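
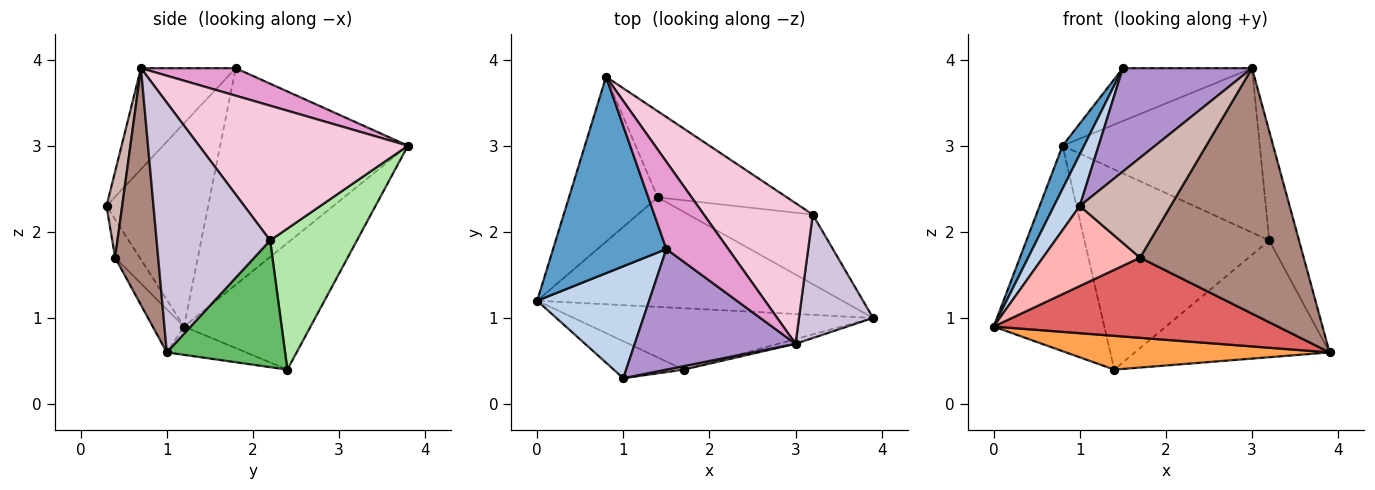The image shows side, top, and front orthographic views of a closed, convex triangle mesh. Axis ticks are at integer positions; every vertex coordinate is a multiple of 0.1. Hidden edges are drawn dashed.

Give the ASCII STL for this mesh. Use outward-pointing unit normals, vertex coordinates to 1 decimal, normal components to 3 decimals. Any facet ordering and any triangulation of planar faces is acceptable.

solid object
 facet normal -0.882 -0.101 0.461
  outer loop
   vertex 1.5 1.8 3.9
   vertex 0.8 3.8 3.0
   vertex 0.0 1.2 0.9
  endloop
 endfacet
 facet normal -0.855 -0.217 0.471
  outer loop
   vertex 1.0 0.3 2.3
   vertex 1.5 1.8 3.9
   vertex 0.0 1.2 0.9
  endloop
 endfacet
 facet normal -0.088 -0.294 -0.952
  outer loop
   vertex 1.4 2.4 0.4
   vertex 3.9 1.0 0.6
   vertex 0.0 1.2 0.9
  endloop
 endfacet
 facet normal -0.666 0.582 -0.467
  outer loop
   vertex 1.4 2.4 0.4
   vertex 0.0 1.2 0.9
   vertex 0.8 3.8 3.0
  endloop
 endfacet
 facet normal 0.463 0.762 -0.454
  outer loop
   vertex 3.2 2.2 1.9
   vertex 3.9 1.0 0.6
   vertex 1.4 2.4 0.4
  endloop
 endfacet
 facet normal 0.396 0.844 -0.363
  outer loop
   vertex 3.2 2.2 1.9
   vertex 1.4 2.4 0.4
   vertex 0.8 3.8 3.0
  endloop
 endfacet
 facet normal -0.087 -0.791 -0.606
  outer loop
   vertex 1.7 0.4 1.7
   vertex 0.0 1.2 0.9
   vertex 3.9 1.0 0.6
  endloop
 endfacet
 facet normal -0.224 -0.885 -0.409
  outer loop
   vertex 1.7 0.4 1.7
   vertex 1.0 0.3 2.3
   vertex 0.0 1.2 0.9
  endloop
 endfacet
 facet normal -0.431 -0.587 0.685
  outer loop
   vertex 3.0 0.7 3.9
   vertex 1.5 1.8 3.9
   vertex 1.0 0.3 2.3
  endloop
 endfacet
 facet normal 0.930 0.244 0.276
  outer loop
   vertex 3.0 0.7 3.9
   vertex 3.9 1.0 0.6
   vertex 3.2 2.2 1.9
  endloop
 endfacet
 facet normal 0.254 -0.967 -0.019
  outer loop
   vertex 3.0 0.7 3.9
   vertex 1.7 0.4 1.7
   vertex 3.9 1.0 0.6
  endloop
 endfacet
 facet normal 0.170 -0.985 0.034
  outer loop
   vertex 3.0 0.7 3.9
   vertex 1.0 0.3 2.3
   vertex 1.7 0.4 1.7
  endloop
 endfacet
 facet normal 0.355 0.484 0.800
  outer loop
   vertex 3.0 0.7 3.9
   vertex 0.8 3.8 3.0
   vertex 1.5 1.8 3.9
  endloop
 endfacet
 facet normal 0.627 0.592 0.507
  outer loop
   vertex 3.0 0.7 3.9
   vertex 3.2 2.2 1.9
   vertex 0.8 3.8 3.0
  endloop
 endfacet
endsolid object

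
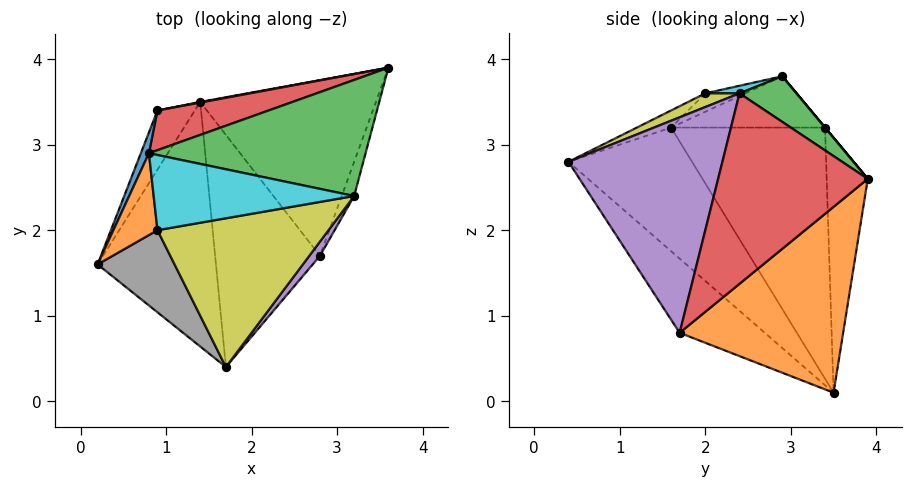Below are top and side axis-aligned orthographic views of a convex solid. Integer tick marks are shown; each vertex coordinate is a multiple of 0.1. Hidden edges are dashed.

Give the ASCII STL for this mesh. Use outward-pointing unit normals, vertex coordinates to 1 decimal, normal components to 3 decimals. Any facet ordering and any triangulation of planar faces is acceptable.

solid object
 facet normal -0.599 -0.558 -0.574
  outer loop
   vertex 1.4 3.5 0.1
   vertex 1.7 0.4 2.8
   vertex 0.2 1.6 3.2
  endloop
 endfacet
 facet normal 0.696 0.286 -0.658
  outer loop
   vertex 2.8 1.7 0.8
   vertex 1.4 3.5 0.1
   vertex 3.6 3.9 2.6
  endloop
 endfacet
 facet normal -0.459 -0.608 -0.648
  outer loop
   vertex 2.8 1.7 0.8
   vertex 1.7 0.4 2.8
   vertex 1.4 3.5 0.1
  endloop
 endfacet
 facet normal 0.953 -0.296 -0.062
  outer loop
   vertex 3.2 2.4 3.6
   vertex 2.8 1.7 0.8
   vertex 3.6 3.9 2.6
  endloop
 endfacet
 facet normal 0.792 -0.610 0.039
  outer loop
   vertex 3.2 2.4 3.6
   vertex 1.7 0.4 2.8
   vertex 2.8 1.7 0.8
  endloop
 endfacet
 facet normal -0.923 0.359 -0.137
  outer loop
   vertex 0.9 3.4 3.2
   vertex 1.4 3.5 0.1
   vertex 0.2 1.6 3.2
  endloop
 endfacet
 facet normal -0.182 0.983 0.002
  outer loop
   vertex 0.9 3.4 3.2
   vertex 3.6 3.9 2.6
   vertex 1.4 3.5 0.1
  endloop
 endfacet
 facet normal -0.186 -0.512 0.838
  outer loop
   vertex 0.9 2.0 3.6
   vertex 0.2 1.6 3.2
   vertex 1.7 0.4 2.8
  endloop
 endfacet
 facet normal 0.072 -0.417 0.906
  outer loop
   vertex 0.9 2.0 3.6
   vertex 1.7 0.4 2.8
   vertex 3.2 2.4 3.6
  endloop
 endfacet
 facet normal 0.037 -0.213 0.976
  outer loop
   vertex 0.8 2.9 3.8
   vertex 0.9 2.0 3.6
   vertex 3.2 2.4 3.6
  endloop
 endfacet
 facet normal -0.922 0.359 0.145
  outer loop
   vertex 0.8 2.9 3.8
   vertex 0.9 3.4 3.2
   vertex 0.2 1.6 3.2
  endloop
 endfacet
 facet normal -0.374 -0.241 0.896
  outer loop
   vertex 0.8 2.9 3.8
   vertex 0.2 1.6 3.2
   vertex 0.9 2.0 3.6
  endloop
 endfacet
 facet normal 0.177 0.513 0.840
  outer loop
   vertex 0.8 2.9 3.8
   vertex 3.2 2.4 3.6
   vertex 3.6 3.9 2.6
  endloop
 endfacet
 facet normal 0.000 0.768 0.640
  outer loop
   vertex 0.8 2.9 3.8
   vertex 3.6 3.9 2.6
   vertex 0.9 3.4 3.2
  endloop
 endfacet
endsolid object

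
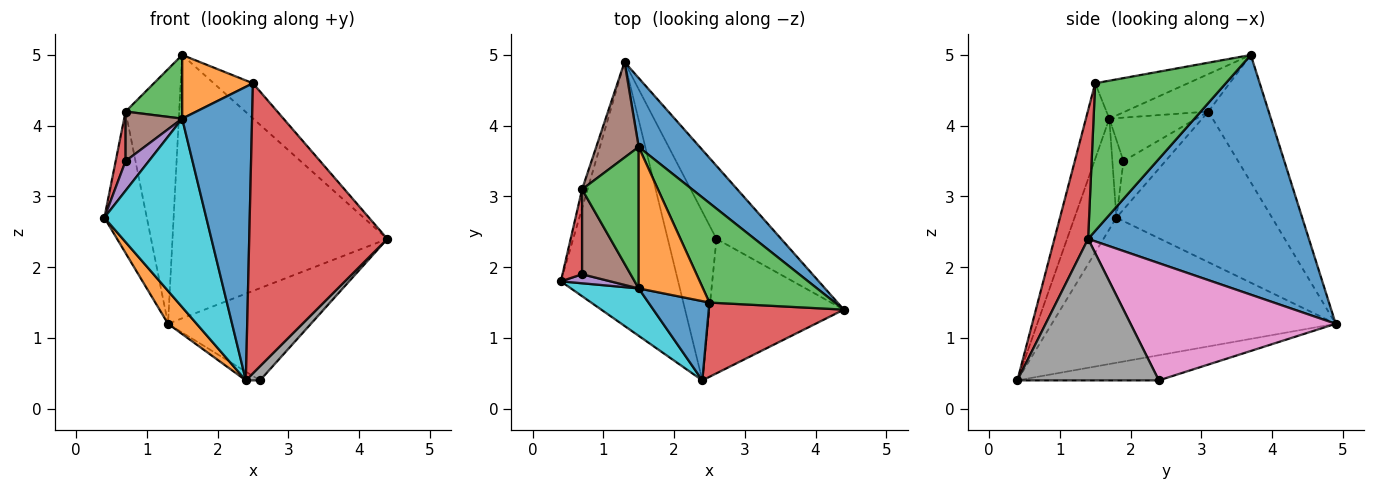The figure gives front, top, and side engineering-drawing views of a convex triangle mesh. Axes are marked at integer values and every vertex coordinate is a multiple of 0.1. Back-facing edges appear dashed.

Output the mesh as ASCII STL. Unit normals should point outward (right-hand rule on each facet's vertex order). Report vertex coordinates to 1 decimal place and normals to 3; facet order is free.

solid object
 facet normal 0.705 0.686 0.180
  outer loop
   vertex 1.5 3.7 5.0
   vertex 4.4 1.4 2.4
   vertex 1.3 4.9 1.2
  endloop
 endfacet
 facet normal -0.775 -0.078 -0.627
  outer loop
   vertex 2.4 0.4 0.4
   vertex 0.4 1.8 2.7
   vertex 1.3 4.9 1.2
  endloop
 endfacet
 facet normal 0.743 0.223 0.631
  outer loop
   vertex 2.5 1.5 4.6
   vertex 4.4 1.4 2.4
   vertex 1.5 3.7 5.0
  endloop
 endfacet
 facet normal 0.230 -0.943 0.241
  outer loop
   vertex 2.5 1.5 4.6
   vertex 2.4 0.4 0.4
   vertex 4.4 1.4 2.4
  endloop
 endfacet
 facet normal -0.964 0.263 -0.035
  outer loop
   vertex 0.7 3.1 4.2
   vertex 1.3 4.9 1.2
   vertex 0.4 1.8 2.7
  endloop
 endfacet
 facet normal -0.725 0.645 0.242
  outer loop
   vertex 0.7 3.1 4.2
   vertex 1.5 3.7 5.0
   vertex 1.3 4.9 1.2
  endloop
 endfacet
 facet normal 0.748 0.521 -0.412
  outer loop
   vertex 2.6 2.4 0.4
   vertex 1.3 4.9 1.2
   vertex 4.4 1.4 2.4
  endloop
 endfacet
 facet normal 0.723 -0.072 -0.687
  outer loop
   vertex 2.6 2.4 0.4
   vertex 4.4 1.4 2.4
   vertex 2.4 0.4 0.4
  endloop
 endfacet
 facet normal -0.458 0.046 -0.888
  outer loop
   vertex 2.6 2.4 0.4
   vertex 2.4 0.4 0.4
   vertex 1.3 4.9 1.2
  endloop
 endfacet
 facet normal -0.370 -0.901 0.226
  outer loop
   vertex 1.5 1.7 4.1
   vertex 0.4 1.8 2.7
   vertex 2.4 0.4 0.4
  endloop
 endfacet
 facet normal -0.308 -0.919 0.248
  outer loop
   vertex 1.5 1.7 4.1
   vertex 2.4 0.4 0.4
   vertex 2.5 1.5 4.6
  endloop
 endfacet
 facet normal -0.474 -0.361 0.803
  outer loop
   vertex 1.5 1.7 4.1
   vertex 2.5 1.5 4.6
   vertex 1.5 3.7 5.0
  endloop
 endfacet
 facet normal -0.517 -0.351 0.781
  outer loop
   vertex 1.5 1.7 4.1
   vertex 1.5 3.7 5.0
   vertex 0.7 3.1 4.2
  endloop
 endfacet
 facet normal -0.906 -0.214 0.366
  outer loop
   vertex 0.7 1.9 3.5
   vertex 0.7 3.1 4.2
   vertex 0.4 1.8 2.7
  endloop
 endfacet
 facet normal -0.416 -0.870 0.265
  outer loop
   vertex 0.7 1.9 3.5
   vertex 0.4 1.8 2.7
   vertex 1.5 1.7 4.1
  endloop
 endfacet
 facet normal -0.612 -0.398 0.683
  outer loop
   vertex 0.7 1.9 3.5
   vertex 1.5 1.7 4.1
   vertex 0.7 3.1 4.2
  endloop
 endfacet
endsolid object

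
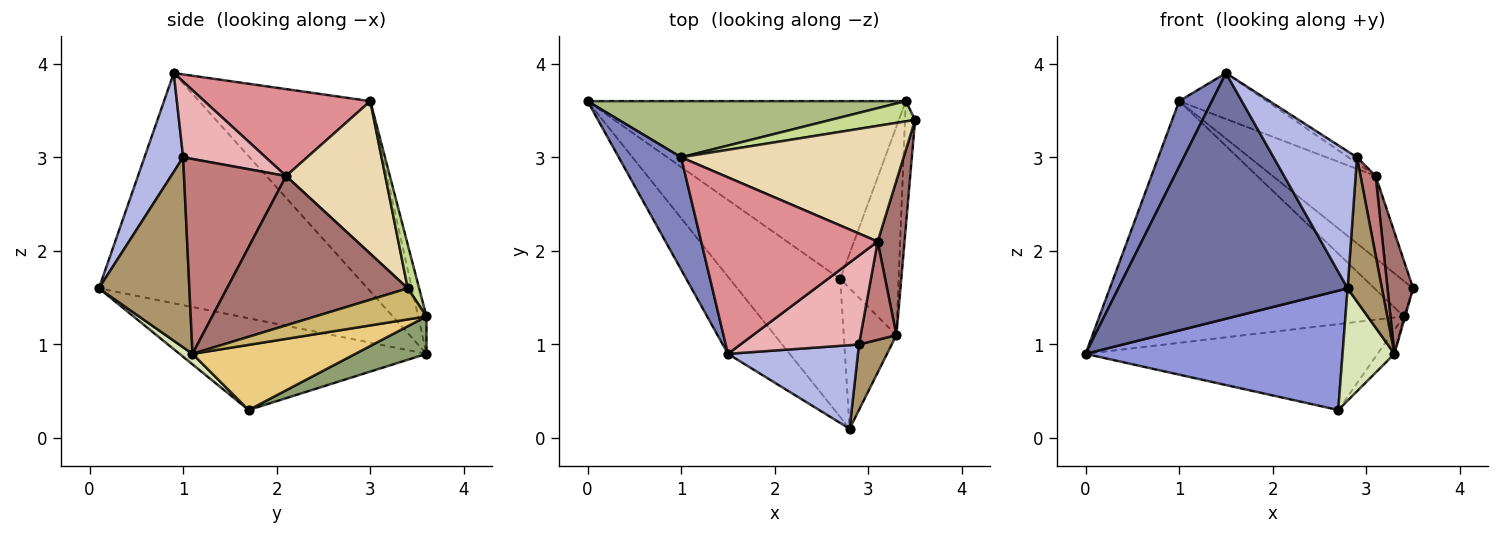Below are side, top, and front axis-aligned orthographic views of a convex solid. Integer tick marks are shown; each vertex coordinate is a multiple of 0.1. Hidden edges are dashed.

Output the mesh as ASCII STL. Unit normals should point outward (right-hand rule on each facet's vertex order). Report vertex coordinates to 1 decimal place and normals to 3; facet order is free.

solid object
 facet normal -0.745 -0.636 -0.200
  outer loop
   vertex 1.5 0.9 3.9
   vertex 0.0 3.6 0.9
   vertex 2.8 0.1 1.6
  endloop
 endfacet
 facet normal -0.935 -0.179 0.307
  outer loop
   vertex 1.0 3.0 3.6
   vertex 0.0 3.6 0.9
   vertex 1.5 0.9 3.9
  endloop
 endfacet
 facet normal -0.532 -0.554 -0.641
  outer loop
   vertex 2.7 1.7 0.3
   vertex 2.8 0.1 1.6
   vertex 0.0 3.6 0.9
  endloop
 endfacet
 facet normal 0.368 -0.794 0.484
  outer loop
   vertex 2.9 1.0 3.0
   vertex 1.5 0.9 3.9
   vertex 2.8 0.1 1.6
  endloop
 endfacet
 facet normal 0.105 0.432 -0.895
  outer loop
   vertex 3.4 3.6 1.3
   vertex 2.7 1.7 0.3
   vertex 0.0 3.6 0.9
  endloop
 endfacet
 facet normal -0.027 0.974 0.226
  outer loop
   vertex 3.4 3.6 1.3
   vertex 0.0 3.6 0.9
   vertex 1.0 3.0 3.6
  endloop
 endfacet
 facet normal 0.248 0.842 0.479
  outer loop
   vertex 3.4 3.6 1.3
   vertex 1.0 3.0 3.6
   vertex 3.5 3.4 1.6
  endloop
 endfacet
 facet normal 0.154 -0.617 -0.772
  outer loop
   vertex 3.3 1.1 0.9
   vertex 2.8 0.1 1.6
   vertex 2.7 1.7 0.3
  endloop
 endfacet
 facet normal 0.923 -0.350 0.159
  outer loop
   vertex 3.3 1.1 0.9
   vertex 2.9 1.0 3.0
   vertex 2.8 0.1 1.6
  endloop
 endfacet
 facet normal 0.951 0.011 -0.309
  outer loop
   vertex 3.3 1.1 0.9
   vertex 3.4 3.6 1.3
   vertex 3.5 3.4 1.6
  endloop
 endfacet
 facet normal 0.742 0.077 -0.666
  outer loop
   vertex 3.3 1.1 0.9
   vertex 2.7 1.7 0.3
   vertex 3.4 3.6 1.3
  endloop
 endfacet
 facet normal 0.488 0.506 0.711
  outer loop
   vertex 3.1 2.1 2.8
   vertex 3.5 3.4 1.6
   vertex 1.0 3.0 3.6
  endloop
 endfacet
 facet normal 0.975 -0.138 0.175
  outer loop
   vertex 3.1 2.1 2.8
   vertex 3.3 1.1 0.9
   vertex 3.5 3.4 1.6
  endloop
 endfacet
 facet normal 0.973 -0.145 0.179
  outer loop
   vertex 3.1 2.1 2.8
   vertex 2.9 1.0 3.0
   vertex 3.3 1.1 0.9
  endloop
 endfacet
 facet normal 0.430 0.227 0.874
  outer loop
   vertex 3.1 2.1 2.8
   vertex 1.0 3.0 3.6
   vertex 1.5 0.9 3.9
  endloop
 endfacet
 facet normal 0.537 0.055 0.842
  outer loop
   vertex 3.1 2.1 2.8
   vertex 1.5 0.9 3.9
   vertex 2.9 1.0 3.0
  endloop
 endfacet
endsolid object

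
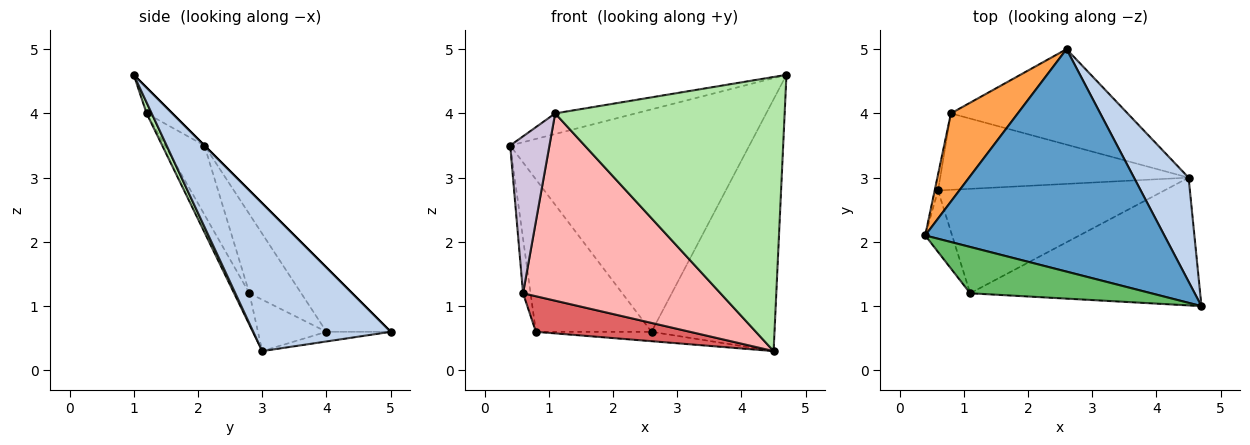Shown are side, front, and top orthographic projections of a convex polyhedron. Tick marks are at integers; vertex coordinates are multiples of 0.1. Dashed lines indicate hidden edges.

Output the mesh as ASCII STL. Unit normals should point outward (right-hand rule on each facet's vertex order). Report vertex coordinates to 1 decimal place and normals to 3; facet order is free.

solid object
 facet normal 0.000 0.707 0.707
  outer loop
   vertex 2.6 5.0 0.6
   vertex 0.4 2.1 3.5
   vertex 4.7 1.0 4.6
  endloop
 endfacet
 facet normal 0.719 0.643 0.266
  outer loop
   vertex 4.5 3.0 0.3
   vertex 2.6 5.0 0.6
   vertex 4.7 1.0 4.6
  endloop
 endfacet
 facet normal -0.433 0.780 0.451
  outer loop
   vertex 0.8 4.0 0.6
   vertex 0.4 2.1 3.5
   vertex 2.6 5.0 0.6
  endloop
 endfacet
 facet normal -0.054 0.098 -0.994
  outer loop
   vertex 0.8 4.0 0.6
   vertex 2.6 5.0 0.6
   vertex 4.5 3.0 0.3
  endloop
 endfacet
 facet normal -0.129 0.403 0.906
  outer loop
   vertex 1.1 1.2 4.0
   vertex 4.7 1.0 4.6
   vertex 0.4 2.1 3.5
  endloop
 endfacet
 facet normal 0.020 -0.906 -0.422
  outer loop
   vertex 1.1 1.2 4.0
   vertex 4.5 3.0 0.3
   vertex 4.7 1.0 4.6
  endloop
 endfacet
 facet normal -0.184 -0.415 -0.891
  outer loop
   vertex 0.6 2.8 1.2
   vertex 0.8 4.0 0.6
   vertex 4.5 3.0 0.3
  endloop
 endfacet
 facet normal -0.067 -0.871 -0.486
  outer loop
   vertex 0.6 2.8 1.2
   vertex 4.5 3.0 0.3
   vertex 1.1 1.2 4.0
  endloop
 endfacet
 facet normal -0.989 0.144 -0.042
  outer loop
   vertex 0.6 2.8 1.2
   vertex 0.4 2.1 3.5
   vertex 0.8 4.0 0.6
  endloop
 endfacet
 facet normal -0.684 -0.680 -0.266
  outer loop
   vertex 0.6 2.8 1.2
   vertex 1.1 1.2 4.0
   vertex 0.4 2.1 3.5
  endloop
 endfacet
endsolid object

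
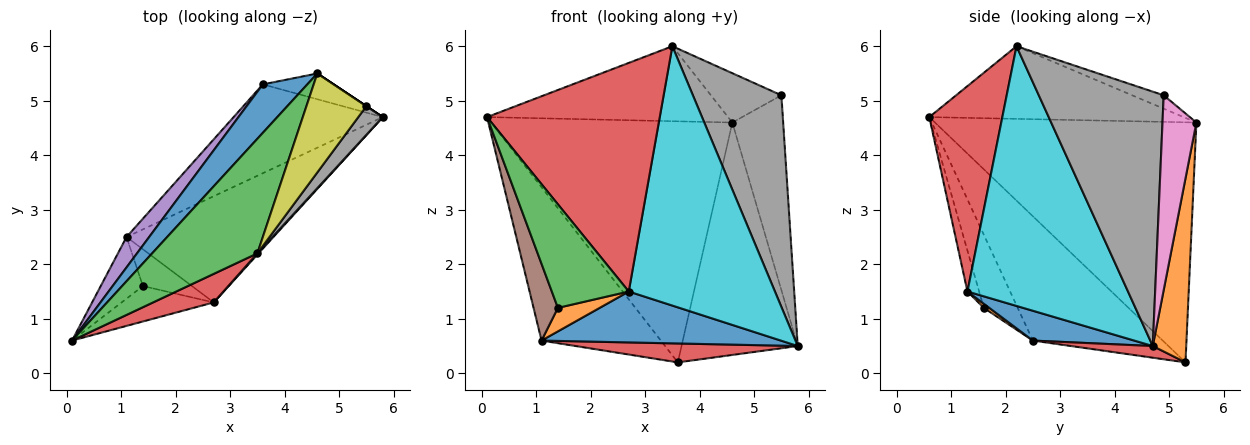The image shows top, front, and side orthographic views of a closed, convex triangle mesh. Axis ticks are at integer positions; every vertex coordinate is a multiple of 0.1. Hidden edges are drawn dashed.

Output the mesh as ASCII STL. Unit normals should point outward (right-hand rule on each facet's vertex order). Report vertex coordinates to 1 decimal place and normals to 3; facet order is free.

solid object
 facet normal -0.728 0.672 0.135
  outer loop
   vertex 4.6 5.5 4.6
   vertex 3.6 5.3 0.2
   vertex 0.1 0.6 4.7
  endloop
 endfacet
 facet normal 0.275 0.956 -0.106
  outer loop
   vertex 4.6 5.5 4.6
   vertex 5.8 4.7 0.5
   vertex 3.6 5.3 0.2
  endloop
 endfacet
 facet normal -0.500 0.474 0.725
  outer loop
   vertex 3.5 2.2 6.0
   vertex 4.6 5.5 4.6
   vertex 0.1 0.6 4.7
  endloop
 endfacet
 facet normal 0.076 -0.208 -0.975
  outer loop
   vertex 1.1 2.5 0.6
   vertex 3.6 5.3 0.2
   vertex 5.8 4.7 0.5
  endloop
 endfacet
 facet normal -0.730 0.671 0.133
  outer loop
   vertex 1.1 2.5 0.6
   vertex 0.1 0.6 4.7
   vertex 3.6 5.3 0.2
  endloop
 endfacet
 facet normal -0.736 -0.528 -0.424
  outer loop
   vertex 1.1 2.5 0.6
   vertex 1.4 1.6 1.2
   vertex 0.1 0.6 4.7
  endloop
 endfacet
 facet normal 0.555 0.832 0.000
  outer loop
   vertex 5.5 4.9 5.1
   vertex 5.8 4.7 0.5
   vertex 4.6 5.5 4.6
  endloop
 endfacet
 facet normal 0.813 -0.576 0.078
  outer loop
   vertex 5.5 4.9 5.1
   vertex 3.5 2.2 6.0
   vertex 5.8 4.7 0.5
  endloop
 endfacet
 facet normal -0.196 0.438 0.878
  outer loop
   vertex 5.5 4.9 5.1
   vertex 4.6 5.5 4.6
   vertex 3.5 2.2 6.0
  endloop
 endfacet
 facet normal 0.739 -0.673 0.003
  outer loop
   vertex 2.7 1.3 1.5
   vertex 5.8 4.7 0.5
   vertex 3.5 2.2 6.0
  endloop
 endfacet
 facet normal 0.180 -0.425 -0.887
  outer loop
   vertex 2.7 1.3 1.5
   vertex 1.1 2.5 0.6
   vertex 5.8 4.7 0.5
  endloop
 endfacet
 facet normal 0.070 -0.537 -0.841
  outer loop
   vertex 2.7 1.3 1.5
   vertex 1.4 1.6 1.2
   vertex 1.1 2.5 0.6
  endloop
 endfacet
 facet normal -0.142 -0.937 -0.320
  outer loop
   vertex 2.7 1.3 1.5
   vertex 0.1 0.6 4.7
   vertex 1.4 1.6 1.2
  endloop
 endfacet
 facet normal 0.387 -0.915 0.114
  outer loop
   vertex 2.7 1.3 1.5
   vertex 3.5 2.2 6.0
   vertex 0.1 0.6 4.7
  endloop
 endfacet
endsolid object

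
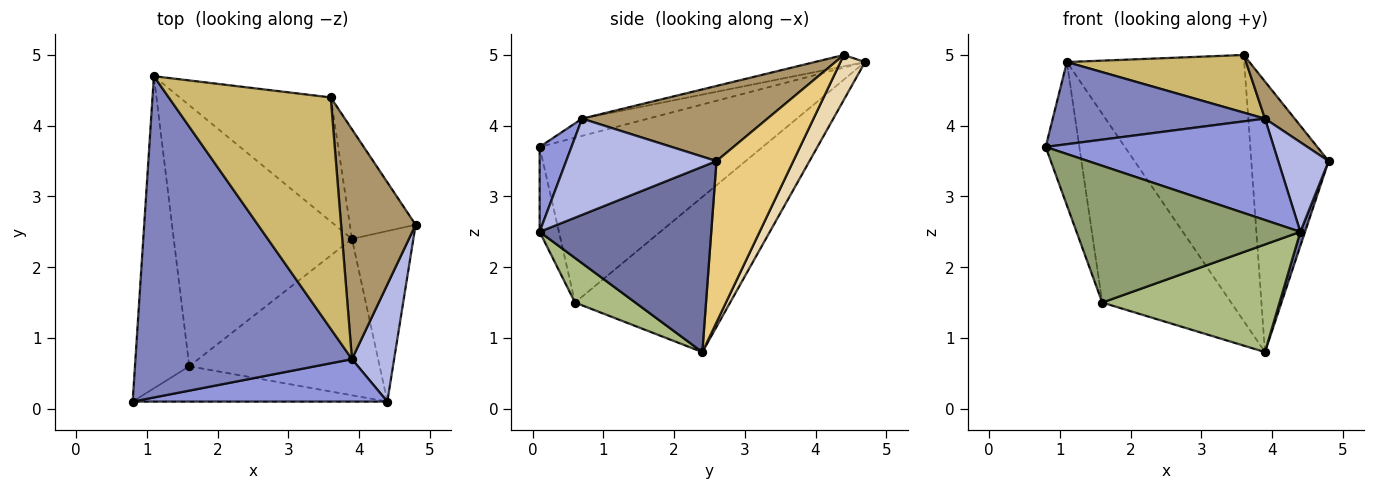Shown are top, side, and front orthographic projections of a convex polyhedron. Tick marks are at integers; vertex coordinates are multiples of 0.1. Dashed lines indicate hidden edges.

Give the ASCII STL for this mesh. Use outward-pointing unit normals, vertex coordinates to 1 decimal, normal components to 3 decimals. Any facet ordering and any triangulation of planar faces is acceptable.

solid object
 facet normal 0.949 -0.026 -0.314
  outer loop
   vertex 4.4 0.1 2.5
   vertex 3.9 2.4 0.8
   vertex 4.8 2.6 3.5
  endloop
 endfacet
 facet normal -0.077 -0.247 0.966
  outer loop
   vertex 3.9 0.7 4.1
   vertex 1.1 4.7 4.9
   vertex 0.8 0.1 3.7
  endloop
 endfacet
 facet normal 0.128 -0.915 0.383
  outer loop
   vertex 3.9 0.7 4.1
   vertex 0.8 0.1 3.7
   vertex 4.4 0.1 2.5
  endloop
 endfacet
 facet normal 0.876 -0.294 0.384
  outer loop
   vertex 3.9 0.7 4.1
   vertex 4.4 0.1 2.5
   vertex 4.8 2.6 3.5
  endloop
 endfacet
 facet normal -0.083 -0.965 -0.250
  outer loop
   vertex 1.6 0.6 1.5
   vertex 4.4 0.1 2.5
   vertex 0.8 0.1 3.7
  endloop
 endfacet
 facet normal 0.189 -0.557 -0.809
  outer loop
   vertex 1.6 0.6 1.5
   vertex 3.9 2.4 0.8
   vertex 4.4 0.1 2.5
  endloop
 endfacet
 facet normal -0.940 0.142 -0.310
  outer loop
   vertex 1.6 0.6 1.5
   vertex 0.8 0.1 3.7
   vertex 1.1 4.7 4.9
  endloop
 endfacet
 facet normal -0.576 0.479 -0.662
  outer loop
   vertex 1.6 0.6 1.5
   vertex 1.1 4.7 4.9
   vertex 3.9 2.4 0.8
  endloop
 endfacet
 facet normal 0.705 -0.113 0.700
  outer loop
   vertex 3.6 4.4 5.0
   vertex 3.9 0.7 4.1
   vertex 4.8 2.6 3.5
  endloop
 endfacet
 facet normal -0.068 -0.241 0.968
  outer loop
   vertex 3.6 4.4 5.0
   vertex 1.1 4.7 4.9
   vertex 3.9 0.7 4.1
  endloop
 endfacet
 facet normal 0.677 0.682 -0.276
  outer loop
   vertex 3.6 4.4 5.0
   vertex 4.8 2.6 3.5
   vertex 3.9 2.4 0.8
  endloop
 endfacet
 facet normal 0.125 0.899 -0.419
  outer loop
   vertex 3.6 4.4 5.0
   vertex 3.9 2.4 0.8
   vertex 1.1 4.7 4.9
  endloop
 endfacet
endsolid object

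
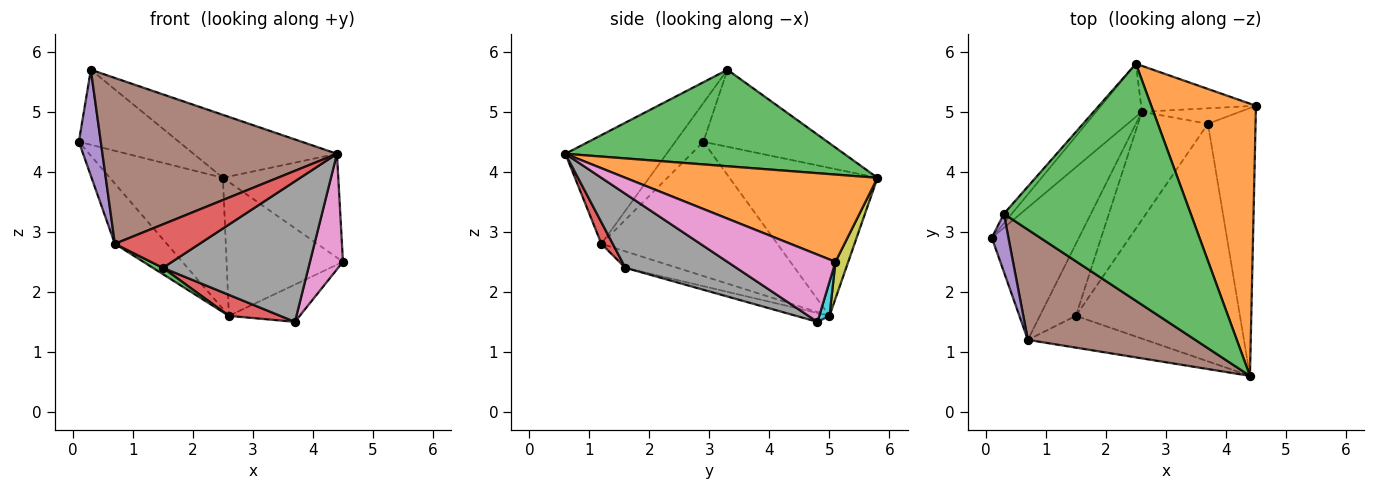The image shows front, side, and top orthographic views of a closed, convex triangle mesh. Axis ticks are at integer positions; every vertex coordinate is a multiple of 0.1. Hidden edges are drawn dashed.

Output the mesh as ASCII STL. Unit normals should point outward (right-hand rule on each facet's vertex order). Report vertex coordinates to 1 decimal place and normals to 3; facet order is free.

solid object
 facet normal -0.776 0.626 -0.079
  outer loop
   vertex 2.5 5.8 3.9
   vertex 0.1 2.9 4.5
   vertex 0.3 3.3 5.7
  endloop
 endfacet
 facet normal 0.614 0.281 0.737
  outer loop
   vertex 2.5 5.8 3.9
   vertex 4.4 0.6 4.3
   vertex 4.5 5.1 2.5
  endloop
 endfacet
 facet normal 0.447 0.230 0.865
  outer loop
   vertex 2.5 5.8 3.9
   vertex 0.3 3.3 5.7
   vertex 4.4 0.6 4.3
  endloop
 endfacet
 facet normal 0.108 -0.802 -0.587
  outer loop
   vertex 0.7 1.2 2.8
   vertex 1.5 1.6 2.4
   vertex 4.4 0.6 4.3
  endloop
 endfacet
 facet normal -0.748 -0.583 0.319
  outer loop
   vertex 0.7 1.2 2.8
   vertex 0.3 3.3 5.7
   vertex 0.1 2.9 4.5
  endloop
 endfacet
 facet normal -0.338 -0.784 0.521
  outer loop
   vertex 0.7 1.2 2.8
   vertex 4.4 0.6 4.3
   vertex 0.3 3.3 5.7
  endloop
 endfacet
 facet normal 0.792 -0.242 -0.561
  outer loop
   vertex 3.7 4.8 1.5
   vertex 4.5 5.1 2.5
   vertex 4.4 0.6 4.3
  endloop
 endfacet
 facet normal 0.362 -0.475 -0.802
  outer loop
   vertex 3.7 4.8 1.5
   vertex 4.4 0.6 4.3
   vertex 1.5 1.6 2.4
  endloop
 endfacet
 facet normal 0.103 0.941 -0.323
  outer loop
   vertex 2.6 5.0 1.6
   vertex 2.5 5.8 3.9
   vertex 4.5 5.1 2.5
  endloop
 endfacet
 facet normal 0.132 0.915 -0.380
  outer loop
   vertex 2.6 5.0 1.6
   vertex 4.5 5.1 2.5
   vertex 3.7 4.8 1.5
  endloop
 endfacet
 facet normal -0.772 0.589 -0.239
  outer loop
   vertex 2.6 5.0 1.6
   vertex 0.1 2.9 4.5
   vertex 2.5 5.8 3.9
  endloop
 endfacet
 facet normal -0.814 0.241 -0.528
  outer loop
   vertex 2.6 5.0 1.6
   vertex 0.7 1.2 2.8
   vertex 0.1 2.9 4.5
  endloop
 endfacet
 facet normal -0.414 -0.080 -0.907
  outer loop
   vertex 2.6 5.0 1.6
   vertex 1.5 1.6 2.4
   vertex 0.7 1.2 2.8
  endloop
 endfacet
 facet normal -0.123 -0.189 -0.974
  outer loop
   vertex 2.6 5.0 1.6
   vertex 3.7 4.8 1.5
   vertex 1.5 1.6 2.4
  endloop
 endfacet
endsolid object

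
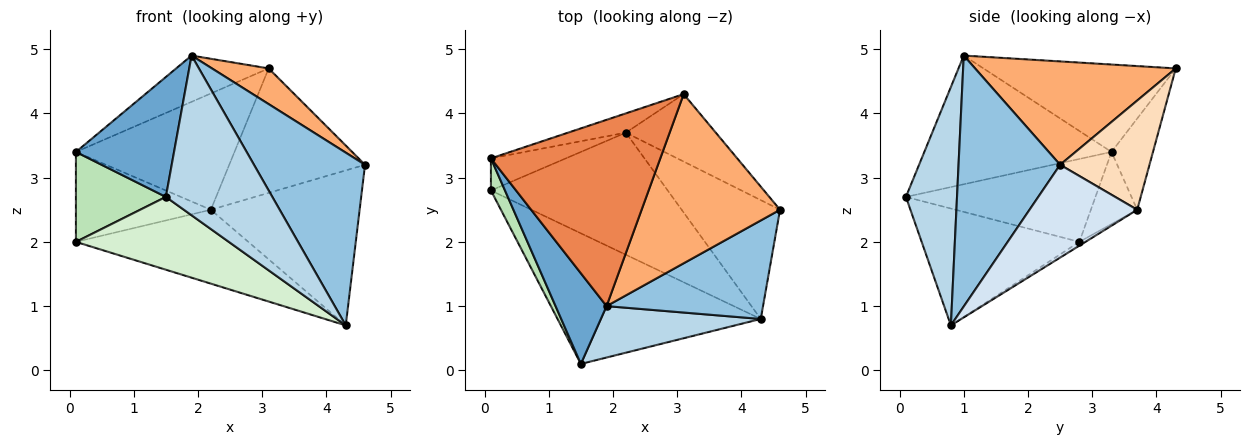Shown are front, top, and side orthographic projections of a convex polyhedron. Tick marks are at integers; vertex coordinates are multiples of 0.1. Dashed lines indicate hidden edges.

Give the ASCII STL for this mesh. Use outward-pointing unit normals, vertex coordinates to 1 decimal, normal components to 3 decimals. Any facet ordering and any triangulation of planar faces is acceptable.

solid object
 facet normal -0.836 -0.438 0.331
  outer loop
   vertex 1.9 1.0 4.9
   vertex 0.1 3.3 3.4
   vertex 1.5 0.1 2.7
  endloop
 endfacet
 facet normal 0.622 -0.680 0.388
  outer loop
   vertex 1.9 1.0 4.9
   vertex 4.3 0.8 0.7
   vertex 4.6 2.5 3.2
  endloop
 endfacet
 facet normal 0.416 -0.866 0.279
  outer loop
   vertex 1.9 1.0 4.9
   vertex 1.5 0.1 2.7
   vertex 4.3 0.8 0.7
  endloop
 endfacet
 facet normal 0.498 0.688 -0.528
  outer loop
   vertex 2.2 3.7 2.5
   vertex 4.6 2.5 3.2
   vertex 4.3 0.8 0.7
  endloop
 endfacet
 facet normal -0.448 0.215 0.868
  outer loop
   vertex 3.1 4.3 4.7
   vertex 0.1 3.3 3.4
   vertex 1.9 1.0 4.9
  endloop
 endfacet
 facet normal 0.590 -0.167 0.790
  outer loop
   vertex 3.1 4.3 4.7
   vertex 1.9 1.0 4.9
   vertex 4.6 2.5 3.2
  endloop
 endfacet
 facet normal -0.250 0.955 -0.158
  outer loop
   vertex 3.1 4.3 4.7
   vertex 2.2 3.7 2.5
   vertex 0.1 3.3 3.4
  endloop
 endfacet
 facet normal 0.501 0.761 -0.412
  outer loop
   vertex 3.1 4.3 4.7
   vertex 4.6 2.5 3.2
   vertex 2.2 3.7 2.5
  endloop
 endfacet
 facet normal -0.308 0.896 -0.320
  outer loop
   vertex 0.1 2.8 2.0
   vertex 0.1 3.3 3.4
   vertex 2.2 3.7 2.5
  endloop
 endfacet
 facet normal -0.018 0.518 -0.855
  outer loop
   vertex 0.1 2.8 2.0
   vertex 2.2 3.7 2.5
   vertex 4.3 0.8 0.7
  endloop
 endfacet
 facet normal -0.893 -0.424 0.151
  outer loop
   vertex 0.1 2.8 2.0
   vertex 1.5 0.1 2.7
   vertex 0.1 3.3 3.4
  endloop
 endfacet
 facet normal -0.449 -0.435 -0.781
  outer loop
   vertex 0.1 2.8 2.0
   vertex 4.3 0.8 0.7
   vertex 1.5 0.1 2.7
  endloop
 endfacet
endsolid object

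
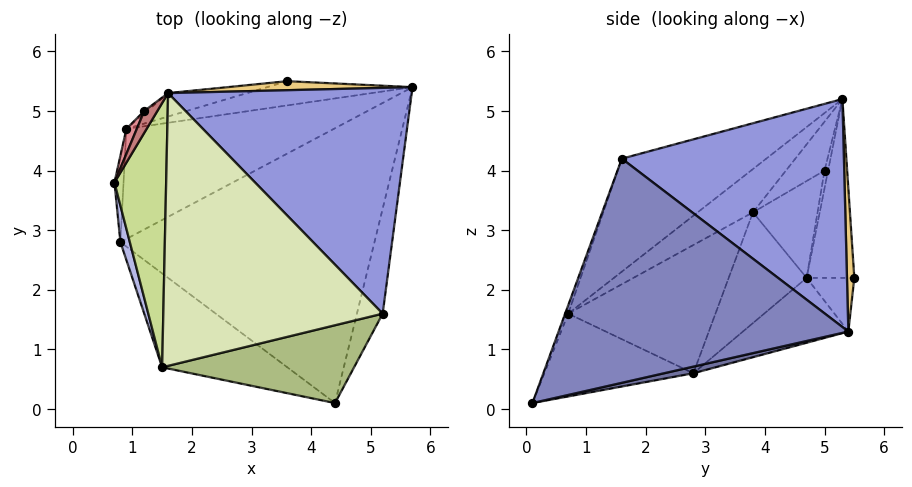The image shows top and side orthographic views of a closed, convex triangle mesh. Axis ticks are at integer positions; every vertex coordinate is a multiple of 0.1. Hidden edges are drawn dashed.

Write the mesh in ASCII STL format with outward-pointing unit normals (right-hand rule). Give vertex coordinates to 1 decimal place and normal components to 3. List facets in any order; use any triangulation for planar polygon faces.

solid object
 facet normal 0.025 0.215 -0.976
  outer loop
   vertex 0.8 2.8 0.6
   vertex 5.7 5.4 1.3
   vertex 4.4 0.1 0.1
  endloop
 endfacet
 facet normal 0.971 -0.213 -0.112
  outer loop
   vertex 5.2 1.6 4.2
   vertex 4.4 0.1 0.1
   vertex 5.7 5.4 1.3
  endloop
 endfacet
 facet normal 0.619 0.423 0.662
  outer loop
   vertex 5.2 1.6 4.2
   vertex 5.7 5.4 1.3
   vertex 1.6 5.3 5.2
  endloop
 endfacet
 facet normal -0.956 -0.285 0.070
  outer loop
   vertex 1.5 0.7 1.6
   vertex 0.7 3.8 3.3
   vertex 0.8 2.8 0.6
  endloop
 endfacet
 facet normal -0.477 -0.502 -0.721
  outer loop
   vertex 1.5 0.7 1.6
   vertex 0.8 2.8 0.6
   vertex 4.4 0.1 0.1
  endloop
 endfacet
 facet normal -0.015 -0.938 0.346
  outer loop
   vertex 1.5 0.7 1.6
   vertex 4.4 0.1 0.1
   vertex 5.2 1.6 4.2
  endloop
 endfacet
 facet normal -0.554 -0.506 0.662
  outer loop
   vertex 1.5 0.7 1.6
   vertex 1.6 5.3 5.2
   vertex 0.7 3.8 3.3
  endloop
 endfacet
 facet normal -0.378 -0.566 0.733
  outer loop
   vertex 1.5 0.7 1.6
   vertex 5.2 1.6 4.2
   vertex 1.6 5.3 5.2
  endloop
 endfacet
 facet normal -0.231 0.634 -0.738
  outer loop
   vertex 0.9 4.7 2.2
   vertex 5.7 5.4 1.3
   vertex 0.8 2.8 0.6
  endloop
 endfacet
 facet normal -0.989 0.121 -0.081
  outer loop
   vertex 0.9 4.7 2.2
   vertex 0.8 2.8 0.6
   vertex 0.7 3.8 3.3
  endloop
 endfacet
 facet normal 0.105 0.985 0.136
  outer loop
   vertex 3.6 5.5 2.2
   vertex 1.6 5.3 5.2
   vertex 5.7 5.4 1.3
  endloop
 endfacet
 facet normal -0.225 0.760 -0.610
  outer loop
   vertex 3.6 5.5 2.2
   vertex 5.7 5.4 1.3
   vertex 0.9 4.7 2.2
  endloop
 endfacet
 facet normal -0.282 0.951 -0.124
  outer loop
   vertex 3.6 5.5 2.2
   vertex 0.9 4.7 2.2
   vertex 1.6 5.3 5.2
  endloop
 endfacet
 facet normal -0.937 0.244 0.251
  outer loop
   vertex 1.2 5.0 4.0
   vertex 0.7 3.8 3.3
   vertex 1.6 5.3 5.2
  endloop
 endfacet
 facet normal -0.938 0.332 0.101
  outer loop
   vertex 1.2 5.0 4.0
   vertex 0.9 4.7 2.2
   vertex 0.7 3.8 3.3
  endloop
 endfacet
 facet normal -0.446 0.892 -0.074
  outer loop
   vertex 1.2 5.0 4.0
   vertex 1.6 5.3 5.2
   vertex 0.9 4.7 2.2
  endloop
 endfacet
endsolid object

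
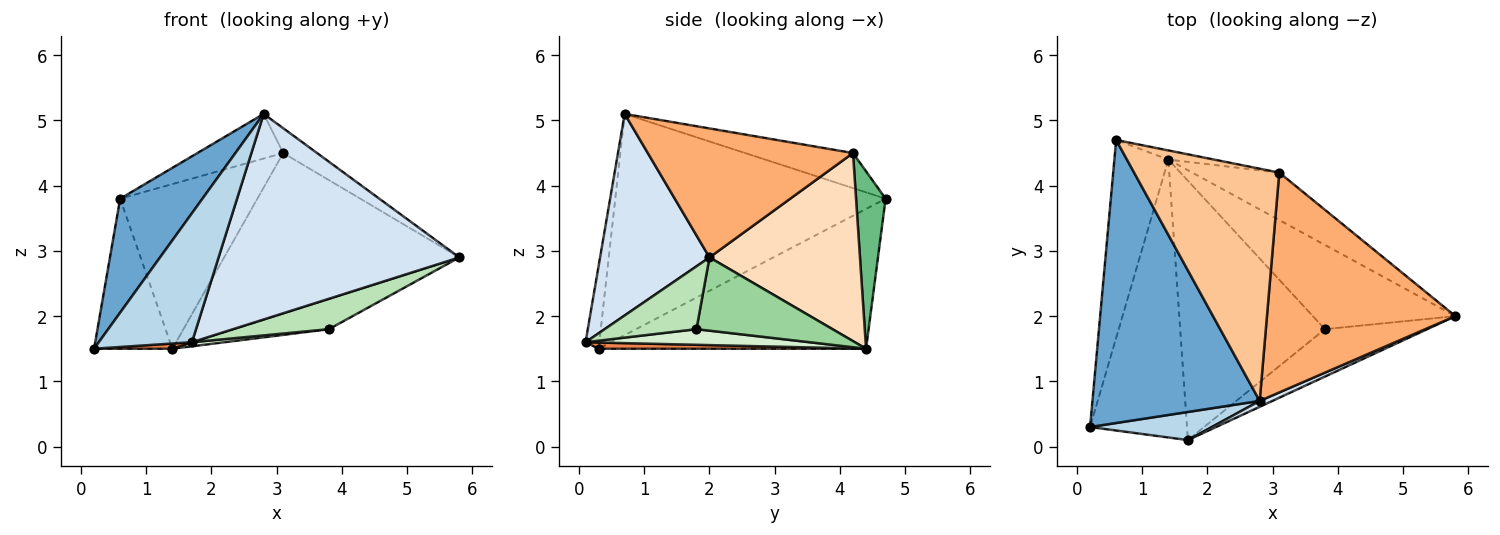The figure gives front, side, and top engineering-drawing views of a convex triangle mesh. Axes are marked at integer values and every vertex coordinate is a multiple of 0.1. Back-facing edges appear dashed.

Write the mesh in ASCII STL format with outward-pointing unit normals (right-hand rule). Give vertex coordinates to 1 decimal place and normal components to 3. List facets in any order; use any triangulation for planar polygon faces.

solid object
 facet normal -0.775 -0.236 0.586
  outer loop
   vertex 2.8 0.7 5.1
   vertex 0.6 4.7 3.8
   vertex 0.2 0.3 1.5
  endloop
 endfacet
 facet normal -0.900 0.263 -0.347
  outer loop
   vertex 1.4 4.4 1.5
   vertex 0.2 0.3 1.5
   vertex 0.6 4.7 3.8
  endloop
 endfacet
 facet normal -0.143 -0.967 0.211
  outer loop
   vertex 1.7 0.1 1.6
   vertex 2.8 0.7 5.1
   vertex 0.2 0.3 1.5
  endloop
 endfacet
 facet normal 0.414 -0.910 0.026
  outer loop
   vertex 1.7 0.1 1.6
   vertex 5.8 2.0 2.9
   vertex 2.8 0.7 5.1
  endloop
 endfacet
 facet normal 0.064 -0.019 -0.998
  outer loop
   vertex 1.7 0.1 1.6
   vertex 0.2 0.3 1.5
   vertex 1.4 4.4 1.5
  endloop
 endfacet
 facet normal 0.562 0.093 0.822
  outer loop
   vertex 3.1 4.2 4.5
   vertex 2.8 0.7 5.1
   vertex 5.8 2.0 2.9
  endloop
 endfacet
 facet normal -0.231 0.184 0.956
  outer loop
   vertex 3.1 4.2 4.5
   vertex 0.6 4.7 3.8
   vertex 2.8 0.7 5.1
  endloop
 endfacet
 facet normal 0.523 0.817 -0.242
  outer loop
   vertex 3.1 4.2 4.5
   vertex 5.8 2.0 2.9
   vertex 1.4 4.4 1.5
  endloop
 endfacet
 facet normal 0.210 0.976 -0.054
  outer loop
   vertex 3.1 4.2 4.5
   vertex 1.4 4.4 1.5
   vertex 0.6 4.7 3.8
  endloop
 endfacet
 facet normal 0.436 0.304 -0.847
  outer loop
   vertex 3.8 1.8 1.8
   vertex 1.4 4.4 1.5
   vertex 5.8 2.0 2.9
  endloop
 endfacet
 facet normal 0.459 -0.479 -0.748
  outer loop
   vertex 3.8 1.8 1.8
   vertex 5.8 2.0 2.9
   vertex 1.7 0.1 1.6
  endloop
 endfacet
 facet normal 0.107 -0.016 -0.994
  outer loop
   vertex 3.8 1.8 1.8
   vertex 1.7 0.1 1.6
   vertex 1.4 4.4 1.5
  endloop
 endfacet
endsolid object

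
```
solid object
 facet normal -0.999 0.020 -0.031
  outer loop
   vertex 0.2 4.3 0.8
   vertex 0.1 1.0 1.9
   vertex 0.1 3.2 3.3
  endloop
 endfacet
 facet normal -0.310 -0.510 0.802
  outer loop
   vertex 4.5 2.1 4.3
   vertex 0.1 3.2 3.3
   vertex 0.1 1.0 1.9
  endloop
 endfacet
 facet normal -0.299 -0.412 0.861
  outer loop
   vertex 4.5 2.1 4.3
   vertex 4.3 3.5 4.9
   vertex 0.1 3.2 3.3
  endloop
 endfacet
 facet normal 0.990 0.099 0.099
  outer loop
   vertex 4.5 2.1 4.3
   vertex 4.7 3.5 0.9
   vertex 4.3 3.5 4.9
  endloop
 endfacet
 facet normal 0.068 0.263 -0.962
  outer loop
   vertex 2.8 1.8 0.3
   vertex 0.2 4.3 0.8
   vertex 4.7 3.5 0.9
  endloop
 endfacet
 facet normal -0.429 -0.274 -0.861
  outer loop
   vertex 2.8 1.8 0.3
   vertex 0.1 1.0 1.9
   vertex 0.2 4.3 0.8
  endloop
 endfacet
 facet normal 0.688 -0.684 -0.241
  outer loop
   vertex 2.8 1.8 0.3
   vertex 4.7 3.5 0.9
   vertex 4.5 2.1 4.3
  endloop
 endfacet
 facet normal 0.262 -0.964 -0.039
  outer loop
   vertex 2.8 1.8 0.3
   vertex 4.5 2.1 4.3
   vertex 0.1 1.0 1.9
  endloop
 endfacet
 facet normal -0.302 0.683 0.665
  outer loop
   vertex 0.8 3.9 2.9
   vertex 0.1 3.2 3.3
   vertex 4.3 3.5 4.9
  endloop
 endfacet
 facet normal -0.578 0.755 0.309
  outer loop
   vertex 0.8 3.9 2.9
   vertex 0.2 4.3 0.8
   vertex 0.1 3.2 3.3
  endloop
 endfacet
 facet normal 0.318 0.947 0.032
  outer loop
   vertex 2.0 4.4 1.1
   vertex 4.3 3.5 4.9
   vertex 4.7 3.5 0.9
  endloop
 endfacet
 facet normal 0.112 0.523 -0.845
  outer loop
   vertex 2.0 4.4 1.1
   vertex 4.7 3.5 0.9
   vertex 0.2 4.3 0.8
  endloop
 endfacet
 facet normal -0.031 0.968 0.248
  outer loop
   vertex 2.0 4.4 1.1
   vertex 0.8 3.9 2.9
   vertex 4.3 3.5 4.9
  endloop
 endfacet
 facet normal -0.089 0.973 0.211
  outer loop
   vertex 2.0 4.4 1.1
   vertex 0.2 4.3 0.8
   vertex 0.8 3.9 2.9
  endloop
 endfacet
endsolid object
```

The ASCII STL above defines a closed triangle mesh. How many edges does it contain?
21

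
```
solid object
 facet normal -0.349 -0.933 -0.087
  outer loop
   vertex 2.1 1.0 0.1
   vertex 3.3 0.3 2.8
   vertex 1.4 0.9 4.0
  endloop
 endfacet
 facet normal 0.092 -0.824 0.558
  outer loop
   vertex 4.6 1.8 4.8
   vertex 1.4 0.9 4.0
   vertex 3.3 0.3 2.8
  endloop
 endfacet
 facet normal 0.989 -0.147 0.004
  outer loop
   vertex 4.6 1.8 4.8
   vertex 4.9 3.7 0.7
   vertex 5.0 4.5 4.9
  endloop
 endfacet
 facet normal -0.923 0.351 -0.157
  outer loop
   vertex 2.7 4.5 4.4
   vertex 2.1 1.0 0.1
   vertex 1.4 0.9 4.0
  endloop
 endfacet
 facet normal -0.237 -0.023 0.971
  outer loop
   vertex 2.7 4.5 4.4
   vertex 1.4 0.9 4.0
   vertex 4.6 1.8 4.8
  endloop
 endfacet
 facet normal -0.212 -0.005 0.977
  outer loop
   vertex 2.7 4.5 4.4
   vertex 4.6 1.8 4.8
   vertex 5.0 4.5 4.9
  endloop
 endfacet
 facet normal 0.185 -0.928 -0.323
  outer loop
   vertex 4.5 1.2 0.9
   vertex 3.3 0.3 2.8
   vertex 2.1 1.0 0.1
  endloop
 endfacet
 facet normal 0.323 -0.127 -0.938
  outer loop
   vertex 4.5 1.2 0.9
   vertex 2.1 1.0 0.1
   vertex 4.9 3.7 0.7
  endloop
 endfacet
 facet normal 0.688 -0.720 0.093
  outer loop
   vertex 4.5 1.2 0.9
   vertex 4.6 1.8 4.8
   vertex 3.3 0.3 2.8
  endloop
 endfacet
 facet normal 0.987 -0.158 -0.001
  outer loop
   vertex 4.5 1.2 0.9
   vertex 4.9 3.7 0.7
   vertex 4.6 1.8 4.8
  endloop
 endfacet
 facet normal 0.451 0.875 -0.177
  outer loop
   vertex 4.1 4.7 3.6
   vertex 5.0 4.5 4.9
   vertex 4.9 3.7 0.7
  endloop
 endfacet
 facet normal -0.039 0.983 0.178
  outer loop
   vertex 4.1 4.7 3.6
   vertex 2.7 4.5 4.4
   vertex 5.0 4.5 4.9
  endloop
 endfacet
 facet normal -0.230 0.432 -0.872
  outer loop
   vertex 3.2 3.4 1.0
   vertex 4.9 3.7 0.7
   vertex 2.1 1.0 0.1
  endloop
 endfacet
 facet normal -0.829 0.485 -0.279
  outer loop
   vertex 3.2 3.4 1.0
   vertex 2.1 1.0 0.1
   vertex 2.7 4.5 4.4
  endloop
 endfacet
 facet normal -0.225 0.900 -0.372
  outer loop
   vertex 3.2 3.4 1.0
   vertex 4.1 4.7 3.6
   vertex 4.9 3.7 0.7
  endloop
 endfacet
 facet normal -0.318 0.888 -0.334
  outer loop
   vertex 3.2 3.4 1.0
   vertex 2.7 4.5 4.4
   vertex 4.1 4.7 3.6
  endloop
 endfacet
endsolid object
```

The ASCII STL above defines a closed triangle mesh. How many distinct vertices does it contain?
10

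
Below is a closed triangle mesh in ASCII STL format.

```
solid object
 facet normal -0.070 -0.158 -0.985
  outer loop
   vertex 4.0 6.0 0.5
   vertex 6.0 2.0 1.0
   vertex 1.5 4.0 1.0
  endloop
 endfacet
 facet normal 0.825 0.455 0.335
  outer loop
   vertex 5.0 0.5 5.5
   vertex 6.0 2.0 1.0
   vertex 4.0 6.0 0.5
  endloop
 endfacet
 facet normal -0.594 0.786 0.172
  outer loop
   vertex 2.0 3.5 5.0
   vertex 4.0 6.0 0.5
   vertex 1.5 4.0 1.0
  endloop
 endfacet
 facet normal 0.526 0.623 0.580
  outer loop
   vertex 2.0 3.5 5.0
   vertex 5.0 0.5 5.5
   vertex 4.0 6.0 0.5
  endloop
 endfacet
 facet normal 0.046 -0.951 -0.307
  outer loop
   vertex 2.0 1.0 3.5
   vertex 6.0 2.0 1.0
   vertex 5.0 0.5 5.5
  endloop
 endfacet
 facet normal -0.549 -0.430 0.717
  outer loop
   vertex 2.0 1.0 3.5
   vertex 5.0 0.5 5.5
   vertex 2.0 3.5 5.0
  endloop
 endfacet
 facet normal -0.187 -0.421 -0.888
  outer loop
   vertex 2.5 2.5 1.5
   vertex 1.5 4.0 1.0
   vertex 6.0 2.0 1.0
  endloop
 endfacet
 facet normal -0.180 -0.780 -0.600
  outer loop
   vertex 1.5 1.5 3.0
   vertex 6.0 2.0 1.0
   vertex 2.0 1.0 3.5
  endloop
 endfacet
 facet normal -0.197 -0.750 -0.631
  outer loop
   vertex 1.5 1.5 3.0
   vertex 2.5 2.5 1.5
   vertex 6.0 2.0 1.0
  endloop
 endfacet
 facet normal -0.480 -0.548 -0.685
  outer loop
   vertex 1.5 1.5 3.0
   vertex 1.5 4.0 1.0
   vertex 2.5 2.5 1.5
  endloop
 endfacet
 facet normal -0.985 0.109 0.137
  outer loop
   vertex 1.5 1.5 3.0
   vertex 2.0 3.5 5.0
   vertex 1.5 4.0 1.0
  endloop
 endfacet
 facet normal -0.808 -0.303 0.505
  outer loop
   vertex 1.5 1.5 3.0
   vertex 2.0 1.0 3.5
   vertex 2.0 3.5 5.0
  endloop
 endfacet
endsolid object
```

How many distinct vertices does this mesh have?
8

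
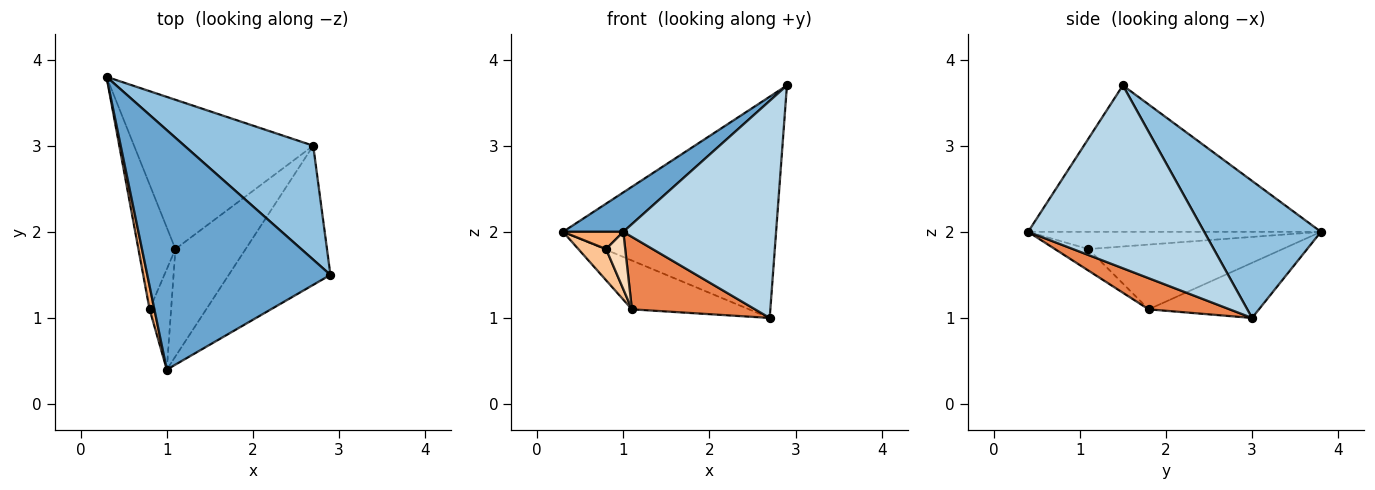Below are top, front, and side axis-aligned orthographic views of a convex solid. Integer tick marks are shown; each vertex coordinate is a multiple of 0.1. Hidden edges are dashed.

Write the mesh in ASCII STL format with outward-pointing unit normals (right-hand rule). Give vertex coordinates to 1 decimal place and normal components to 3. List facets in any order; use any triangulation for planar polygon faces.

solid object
 facet normal -0.619 -0.128 0.775
  outer loop
   vertex 1.0 0.4 2.0
   vertex 2.9 1.5 3.7
   vertex 0.3 3.8 2.0
  endloop
 endfacet
 facet normal 0.438 0.799 0.412
  outer loop
   vertex 2.7 3.0 1.0
   vertex 0.3 3.8 2.0
   vertex 2.9 1.5 3.7
  endloop
 endfacet
 facet normal 0.696 -0.604 -0.387
  outer loop
   vertex 2.7 3.0 1.0
   vertex 2.9 1.5 3.7
   vertex 1.0 0.4 2.0
  endloop
 endfacet
 facet normal -0.281 0.298 -0.912
  outer loop
   vertex 1.1 1.8 1.1
   vertex 0.3 3.8 2.0
   vertex 2.7 3.0 1.0
  endloop
 endfacet
 facet normal 0.345 -0.525 -0.778
  outer loop
   vertex 1.1 1.8 1.1
   vertex 2.7 3.0 1.0
   vertex 1.0 0.4 2.0
  endloop
 endfacet
 facet normal -0.945 -0.195 0.264
  outer loop
   vertex 0.8 1.1 1.8
   vertex 1.0 0.4 2.0
   vertex 0.3 3.8 2.0
  endloop
 endfacet
 facet normal -0.862 -0.123 -0.492
  outer loop
   vertex 0.8 1.1 1.8
   vertex 0.3 3.8 2.0
   vertex 1.1 1.8 1.1
  endloop
 endfacet
 facet normal -0.656 -0.375 -0.656
  outer loop
   vertex 0.8 1.1 1.8
   vertex 1.1 1.8 1.1
   vertex 1.0 0.4 2.0
  endloop
 endfacet
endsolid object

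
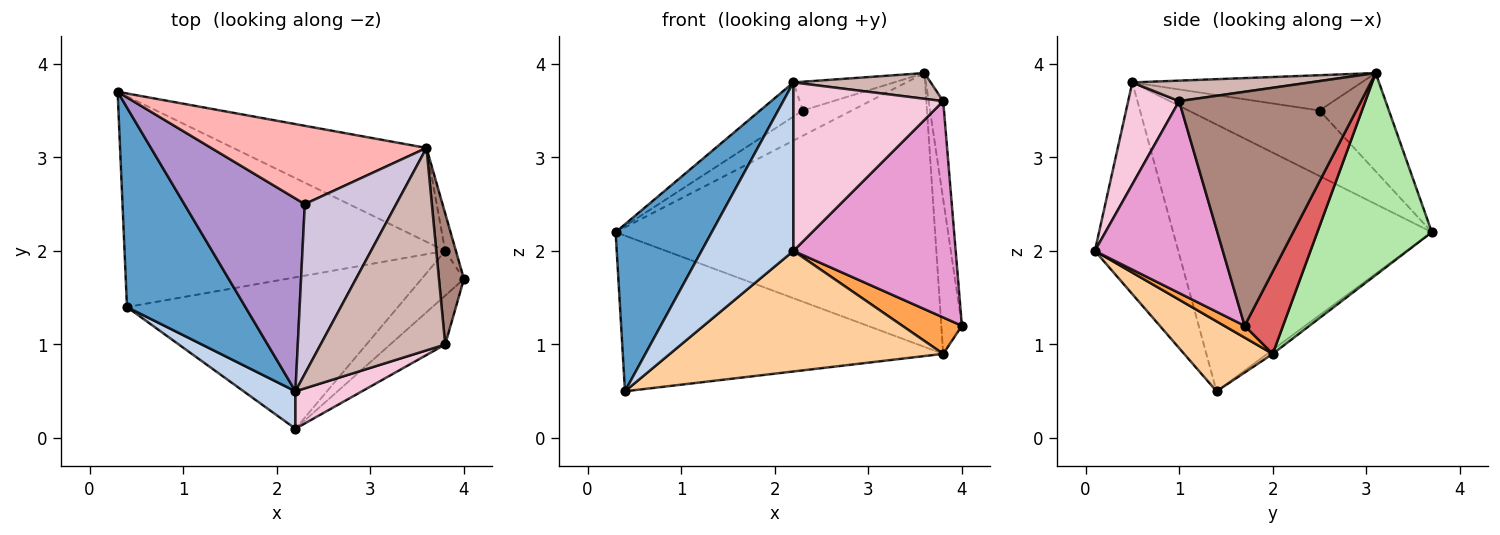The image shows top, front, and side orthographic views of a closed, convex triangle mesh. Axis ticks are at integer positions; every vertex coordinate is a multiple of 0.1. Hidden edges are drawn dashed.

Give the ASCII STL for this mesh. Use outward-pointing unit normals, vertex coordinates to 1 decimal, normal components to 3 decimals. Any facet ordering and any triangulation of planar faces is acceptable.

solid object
 facet normal -0.865 -0.322 0.384
  outer loop
   vertex 2.2 0.5 3.8
   vertex 0.3 3.7 2.2
   vertex 0.4 1.4 0.5
  endloop
 endfacet
 facet normal -0.663 -0.731 0.162
  outer loop
   vertex 2.2 0.5 3.8
   vertex 0.4 1.4 0.5
   vertex 2.2 0.1 2.0
  endloop
 endfacet
 facet normal 0.212 -0.617 -0.758
  outer loop
   vertex 3.8 2.0 0.9
   vertex 4.0 1.7 1.2
   vertex 2.2 0.1 2.0
  endloop
 endfacet
 facet normal 0.198 -0.611 -0.767
  outer loop
   vertex 3.8 2.0 0.9
   vertex 2.2 0.1 2.0
   vertex 0.4 1.4 0.5
  endloop
 endfacet
 facet normal -0.010 0.594 -0.804
  outer loop
   vertex 3.8 2.0 0.9
   vertex 0.4 1.4 0.5
   vertex 0.3 3.7 2.2
  endloop
 endfacet
 facet normal 0.321 0.896 -0.307
  outer loop
   vertex 3.8 2.0 0.9
   vertex 0.3 3.7 2.2
   vertex 3.6 3.1 3.9
  endloop
 endfacet
 facet normal 0.875 0.470 -0.114
  outer loop
   vertex 3.8 2.0 0.9
   vertex 3.6 3.1 3.9
   vertex 4.0 1.7 1.2
  endloop
 endfacet
 facet normal -0.399 0.281 0.873
  outer loop
   vertex 2.3 2.5 3.5
   vertex 3.6 3.1 3.9
   vertex 0.3 3.7 2.2
  endloop
 endfacet
 facet normal -0.472 0.154 0.868
  outer loop
   vertex 2.3 2.5 3.5
   vertex 0.3 3.7 2.2
   vertex 2.2 0.5 3.8
  endloop
 endfacet
 facet normal -0.356 0.156 0.922
  outer loop
   vertex 2.3 2.5 3.5
   vertex 2.2 0.5 3.8
   vertex 3.6 3.1 3.9
  endloop
 endfacet
 facet normal 0.991 0.079 0.106
  outer loop
   vertex 3.8 1.0 3.6
   vertex 4.0 1.7 1.2
   vertex 3.6 3.1 3.9
  endloop
 endfacet
 facet normal 0.161 -0.125 0.979
  outer loop
   vertex 3.8 1.0 3.6
   vertex 3.6 3.1 3.9
   vertex 2.2 0.5 3.8
  endloop
 endfacet
 facet normal 0.610 -0.773 -0.175
  outer loop
   vertex 3.8 1.0 3.6
   vertex 2.2 0.1 2.0
   vertex 4.0 1.7 1.2
  endloop
 endfacet
 facet normal 0.315 -0.926 0.206
  outer loop
   vertex 3.8 1.0 3.6
   vertex 2.2 0.5 3.8
   vertex 2.2 0.1 2.0
  endloop
 endfacet
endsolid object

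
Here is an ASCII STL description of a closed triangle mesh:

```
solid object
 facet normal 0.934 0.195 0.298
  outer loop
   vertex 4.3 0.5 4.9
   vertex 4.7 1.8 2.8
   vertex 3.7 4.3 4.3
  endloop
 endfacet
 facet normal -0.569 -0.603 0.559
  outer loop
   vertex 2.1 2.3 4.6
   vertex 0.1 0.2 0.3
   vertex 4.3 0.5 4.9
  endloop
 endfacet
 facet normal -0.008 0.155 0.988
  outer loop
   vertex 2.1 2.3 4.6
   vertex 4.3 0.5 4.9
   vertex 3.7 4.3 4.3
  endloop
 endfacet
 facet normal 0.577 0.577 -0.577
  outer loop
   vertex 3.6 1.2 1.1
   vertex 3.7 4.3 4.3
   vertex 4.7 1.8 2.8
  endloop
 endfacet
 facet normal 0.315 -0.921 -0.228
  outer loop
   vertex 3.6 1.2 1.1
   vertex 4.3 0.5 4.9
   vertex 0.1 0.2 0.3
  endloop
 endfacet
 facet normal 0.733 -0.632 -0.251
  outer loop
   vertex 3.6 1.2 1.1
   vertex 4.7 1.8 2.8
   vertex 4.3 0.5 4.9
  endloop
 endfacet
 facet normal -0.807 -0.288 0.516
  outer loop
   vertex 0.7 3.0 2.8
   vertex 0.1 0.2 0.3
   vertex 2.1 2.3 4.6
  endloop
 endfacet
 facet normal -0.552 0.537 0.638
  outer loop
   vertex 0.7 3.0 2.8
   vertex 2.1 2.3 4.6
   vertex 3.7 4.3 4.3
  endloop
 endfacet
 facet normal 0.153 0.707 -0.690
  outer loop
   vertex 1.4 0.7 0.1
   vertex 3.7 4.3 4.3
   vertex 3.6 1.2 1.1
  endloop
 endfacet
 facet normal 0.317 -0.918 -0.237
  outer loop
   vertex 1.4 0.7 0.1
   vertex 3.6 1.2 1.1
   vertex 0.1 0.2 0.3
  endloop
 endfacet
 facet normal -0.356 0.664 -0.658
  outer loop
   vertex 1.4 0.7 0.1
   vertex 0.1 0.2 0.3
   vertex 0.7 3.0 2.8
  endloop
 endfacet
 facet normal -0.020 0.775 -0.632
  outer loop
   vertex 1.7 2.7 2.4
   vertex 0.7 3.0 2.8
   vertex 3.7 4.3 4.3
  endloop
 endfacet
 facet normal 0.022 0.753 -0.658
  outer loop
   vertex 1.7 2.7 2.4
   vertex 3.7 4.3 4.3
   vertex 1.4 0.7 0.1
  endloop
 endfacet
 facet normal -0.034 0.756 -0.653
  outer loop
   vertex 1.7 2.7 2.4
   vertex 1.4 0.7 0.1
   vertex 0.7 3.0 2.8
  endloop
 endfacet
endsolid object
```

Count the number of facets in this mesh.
14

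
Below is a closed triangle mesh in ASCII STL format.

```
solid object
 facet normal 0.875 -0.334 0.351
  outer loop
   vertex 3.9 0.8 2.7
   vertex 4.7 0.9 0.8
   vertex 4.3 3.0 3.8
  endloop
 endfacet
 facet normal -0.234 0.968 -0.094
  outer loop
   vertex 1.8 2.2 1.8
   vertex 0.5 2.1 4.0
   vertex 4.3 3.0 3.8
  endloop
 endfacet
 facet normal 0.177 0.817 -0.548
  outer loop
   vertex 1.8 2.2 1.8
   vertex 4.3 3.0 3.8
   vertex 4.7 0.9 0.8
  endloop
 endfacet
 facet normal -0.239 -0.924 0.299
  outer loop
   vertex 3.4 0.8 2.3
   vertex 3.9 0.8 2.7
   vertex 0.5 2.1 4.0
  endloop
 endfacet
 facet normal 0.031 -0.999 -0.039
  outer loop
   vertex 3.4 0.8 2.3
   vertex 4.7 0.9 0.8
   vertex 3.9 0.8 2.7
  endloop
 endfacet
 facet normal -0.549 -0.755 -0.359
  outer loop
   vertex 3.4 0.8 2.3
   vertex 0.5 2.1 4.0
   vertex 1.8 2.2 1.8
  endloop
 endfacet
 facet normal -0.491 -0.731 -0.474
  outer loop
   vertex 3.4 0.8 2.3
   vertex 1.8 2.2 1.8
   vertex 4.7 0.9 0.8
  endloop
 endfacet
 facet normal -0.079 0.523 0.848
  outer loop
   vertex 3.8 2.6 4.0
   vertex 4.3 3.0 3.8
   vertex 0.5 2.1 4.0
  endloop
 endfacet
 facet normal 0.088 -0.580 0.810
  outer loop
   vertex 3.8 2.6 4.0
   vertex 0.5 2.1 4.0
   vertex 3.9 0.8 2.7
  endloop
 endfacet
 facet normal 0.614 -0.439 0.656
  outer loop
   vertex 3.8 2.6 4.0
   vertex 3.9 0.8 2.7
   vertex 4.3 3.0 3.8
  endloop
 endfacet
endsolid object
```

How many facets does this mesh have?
10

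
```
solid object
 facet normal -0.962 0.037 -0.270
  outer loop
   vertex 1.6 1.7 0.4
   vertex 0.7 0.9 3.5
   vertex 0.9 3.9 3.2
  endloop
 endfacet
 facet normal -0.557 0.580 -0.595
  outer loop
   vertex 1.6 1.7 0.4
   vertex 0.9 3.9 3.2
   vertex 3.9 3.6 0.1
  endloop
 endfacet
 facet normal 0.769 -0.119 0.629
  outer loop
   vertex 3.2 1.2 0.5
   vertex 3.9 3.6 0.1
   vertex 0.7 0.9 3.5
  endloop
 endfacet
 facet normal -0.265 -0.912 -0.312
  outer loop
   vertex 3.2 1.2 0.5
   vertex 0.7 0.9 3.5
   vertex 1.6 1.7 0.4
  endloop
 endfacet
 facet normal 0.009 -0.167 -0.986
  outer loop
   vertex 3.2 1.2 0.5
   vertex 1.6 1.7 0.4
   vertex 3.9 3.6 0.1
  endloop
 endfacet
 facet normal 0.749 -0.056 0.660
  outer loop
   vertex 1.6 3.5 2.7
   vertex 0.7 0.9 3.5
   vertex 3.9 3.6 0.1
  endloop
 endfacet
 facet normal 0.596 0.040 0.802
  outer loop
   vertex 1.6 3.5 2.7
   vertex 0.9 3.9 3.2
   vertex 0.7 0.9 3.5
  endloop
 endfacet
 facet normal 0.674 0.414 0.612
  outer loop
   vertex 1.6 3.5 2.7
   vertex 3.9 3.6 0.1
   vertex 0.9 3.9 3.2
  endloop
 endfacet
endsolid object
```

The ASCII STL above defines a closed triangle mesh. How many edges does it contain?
12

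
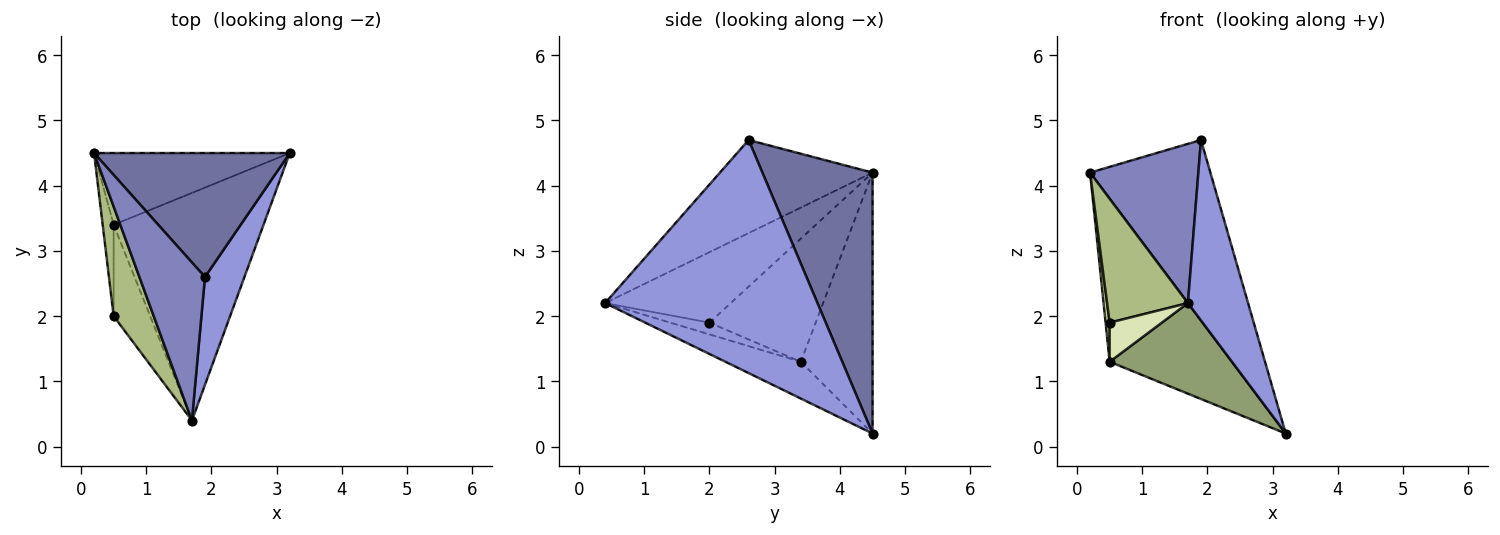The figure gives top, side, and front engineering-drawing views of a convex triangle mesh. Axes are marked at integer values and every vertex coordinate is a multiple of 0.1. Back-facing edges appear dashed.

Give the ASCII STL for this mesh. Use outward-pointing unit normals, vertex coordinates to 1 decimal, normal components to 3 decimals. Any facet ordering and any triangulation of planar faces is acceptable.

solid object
 facet normal 0.602 0.658 0.452
  outer loop
   vertex 1.9 2.6 4.7
   vertex 3.2 4.5 0.2
   vertex 0.2 4.5 4.2
  endloop
 endfacet
 facet normal -0.707 -0.502 0.498
  outer loop
   vertex 1.9 2.6 4.7
   vertex 0.2 4.5 4.2
   vertex 1.7 0.4 2.2
  endloop
 endfacet
 facet normal 0.950 -0.269 0.161
  outer loop
   vertex 1.9 2.6 4.7
   vertex 1.7 0.4 2.2
   vertex 3.2 4.5 0.2
  endloop
 endfacet
 facet normal -0.473 0.806 -0.355
  outer loop
   vertex 0.5 3.4 1.3
   vertex 0.2 4.5 4.2
   vertex 3.2 4.5 0.2
  endloop
 endfacet
 facet normal -0.222 -0.361 -0.906
  outer loop
   vertex 0.5 3.4 1.3
   vertex 3.2 4.5 0.2
   vertex 1.7 0.4 2.2
  endloop
 endfacet
 facet normal -0.759 -0.488 0.432
  outer loop
   vertex 0.5 2.0 1.9
   vertex 1.7 0.4 2.2
   vertex 0.2 4.5 4.2
  endloop
 endfacet
 facet normal -0.995 -0.038 -0.089
  outer loop
   vertex 0.5 2.0 1.9
   vertex 0.2 4.5 4.2
   vertex 0.5 3.4 1.3
  endloop
 endfacet
 facet normal -0.283 -0.378 -0.881
  outer loop
   vertex 0.5 2.0 1.9
   vertex 0.5 3.4 1.3
   vertex 1.7 0.4 2.2
  endloop
 endfacet
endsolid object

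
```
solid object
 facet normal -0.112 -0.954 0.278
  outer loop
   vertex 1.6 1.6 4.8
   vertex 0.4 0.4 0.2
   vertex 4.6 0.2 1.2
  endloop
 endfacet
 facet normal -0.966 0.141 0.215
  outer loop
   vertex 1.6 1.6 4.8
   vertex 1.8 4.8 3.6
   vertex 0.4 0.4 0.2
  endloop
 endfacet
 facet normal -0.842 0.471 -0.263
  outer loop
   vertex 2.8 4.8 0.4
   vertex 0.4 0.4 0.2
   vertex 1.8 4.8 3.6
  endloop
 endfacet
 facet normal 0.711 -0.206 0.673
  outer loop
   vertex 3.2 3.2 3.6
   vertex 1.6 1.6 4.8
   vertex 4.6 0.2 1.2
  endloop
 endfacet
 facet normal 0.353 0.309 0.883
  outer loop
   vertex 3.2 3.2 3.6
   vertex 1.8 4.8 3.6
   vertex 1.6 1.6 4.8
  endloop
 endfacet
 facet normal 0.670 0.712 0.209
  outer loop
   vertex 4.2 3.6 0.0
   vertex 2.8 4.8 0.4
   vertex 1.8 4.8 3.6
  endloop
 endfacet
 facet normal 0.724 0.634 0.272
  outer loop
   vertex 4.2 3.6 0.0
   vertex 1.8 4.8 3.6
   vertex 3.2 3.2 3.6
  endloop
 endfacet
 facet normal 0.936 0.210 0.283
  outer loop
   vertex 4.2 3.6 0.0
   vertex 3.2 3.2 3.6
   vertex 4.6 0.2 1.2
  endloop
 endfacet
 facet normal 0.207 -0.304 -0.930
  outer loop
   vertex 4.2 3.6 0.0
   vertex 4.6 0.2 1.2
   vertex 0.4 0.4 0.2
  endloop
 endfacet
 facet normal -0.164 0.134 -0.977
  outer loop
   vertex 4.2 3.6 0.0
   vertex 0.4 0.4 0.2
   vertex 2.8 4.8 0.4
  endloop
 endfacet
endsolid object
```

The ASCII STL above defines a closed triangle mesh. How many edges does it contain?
15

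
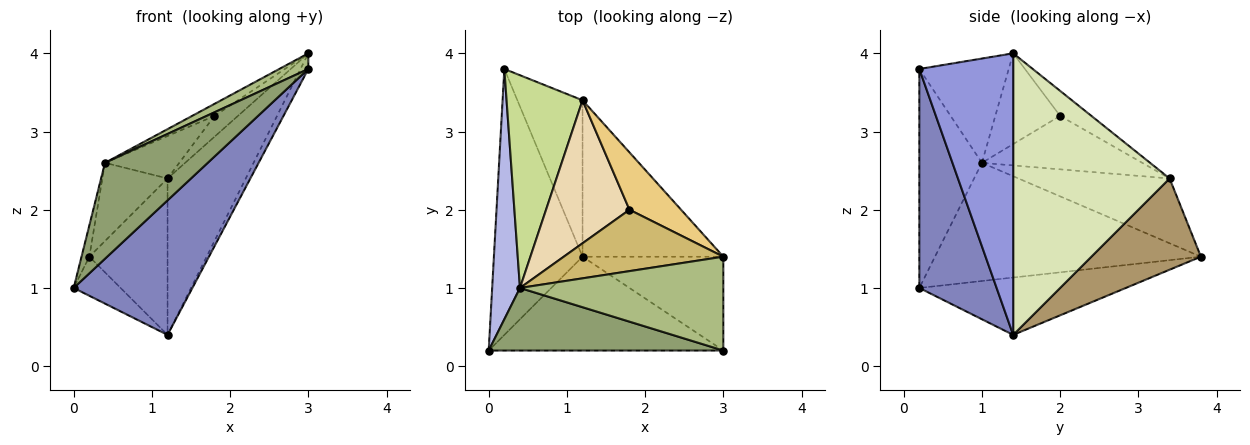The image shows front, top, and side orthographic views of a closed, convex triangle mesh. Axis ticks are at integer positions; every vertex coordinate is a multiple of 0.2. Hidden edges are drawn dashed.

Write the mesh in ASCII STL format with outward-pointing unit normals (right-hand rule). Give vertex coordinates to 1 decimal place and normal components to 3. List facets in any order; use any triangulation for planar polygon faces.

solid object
 facet normal -0.539 0.123 -0.833
  outer loop
   vertex 1.2 1.4 0.4
   vertex 0.0 0.2 1.0
   vertex 0.2 3.8 1.4
  endloop
 endfacet
 facet normal 0.471 -0.723 -0.505
  outer loop
   vertex 3.0 0.2 3.8
   vertex 0.0 0.2 1.0
   vertex 1.2 1.4 0.4
  endloop
 endfacet
 facet normal 0.892 0.074 -0.446
  outer loop
   vertex 3.0 0.2 3.8
   vertex 1.2 1.4 0.4
   vertex 3.0 1.4 4.0
  endloop
 endfacet
 facet normal -0.973 0.029 0.229
  outer loop
   vertex 0.4 1.0 2.6
   vertex 0.2 3.8 1.4
   vertex 0.0 0.2 1.0
  endloop
 endfacet
 facet normal -0.454 -0.746 0.487
  outer loop
   vertex 0.4 1.0 2.6
   vertex 0.0 0.2 1.0
   vertex 3.0 0.2 3.8
  endloop
 endfacet
 facet normal -0.451 -0.147 0.880
  outer loop
   vertex 0.4 1.0 2.6
   vertex 3.0 0.2 3.8
   vertex 3.0 1.4 4.0
  endloop
 endfacet
 facet normal -0.625 0.269 0.733
  outer loop
   vertex 1.2 3.4 2.4
   vertex 0.2 3.8 1.4
   vertex 0.4 1.0 2.6
  endloop
 endfacet
 facet normal 0.816 0.408 -0.408
  outer loop
   vertex 1.2 3.4 2.4
   vertex 3.0 1.4 4.0
   vertex 1.2 1.4 0.4
  endloop
 endfacet
 facet normal 0.704 0.503 -0.503
  outer loop
   vertex 1.2 3.4 2.4
   vertex 1.2 1.4 0.4
   vertex 0.2 3.8 1.4
  endloop
 endfacet
 facet normal -0.487 0.168 0.857
  outer loop
   vertex 1.8 2.0 3.2
   vertex 0.4 1.0 2.6
   vertex 3.0 1.4 4.0
  endloop
 endfacet
 facet normal -0.415 0.311 0.855
  outer loop
   vertex 1.8 2.0 3.2
   vertex 3.0 1.4 4.0
   vertex 1.2 3.4 2.4
  endloop
 endfacet
 facet normal -0.523 0.243 0.817
  outer loop
   vertex 1.8 2.0 3.2
   vertex 1.2 3.4 2.4
   vertex 0.4 1.0 2.6
  endloop
 endfacet
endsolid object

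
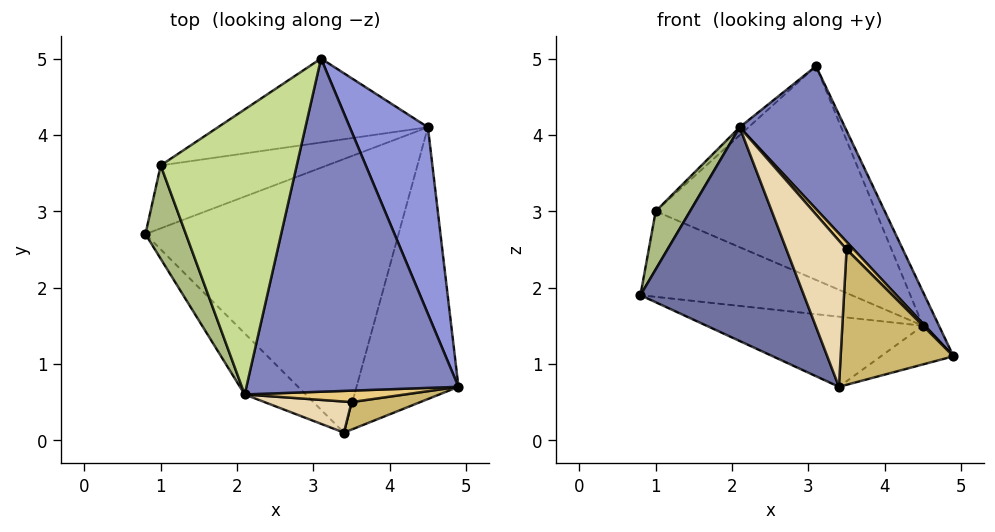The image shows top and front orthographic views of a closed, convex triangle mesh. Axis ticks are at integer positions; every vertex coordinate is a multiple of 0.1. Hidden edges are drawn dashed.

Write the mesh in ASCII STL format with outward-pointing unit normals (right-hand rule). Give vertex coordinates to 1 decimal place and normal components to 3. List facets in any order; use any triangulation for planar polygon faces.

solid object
 facet normal -0.736 -0.651 -0.186
  outer loop
   vertex 2.1 0.6 4.1
   vertex 0.8 2.7 1.9
   vertex 3.4 0.1 0.7
  endloop
 endfacet
 facet normal 0.707 -0.279 0.650
  outer loop
   vertex 2.1 0.6 4.1
   vertex 4.9 0.7 1.1
   vertex 3.1 5.0 4.9
  endloop
 endfacet
 facet normal 0.929 0.066 0.365
  outer loop
   vertex 4.5 4.1 1.5
   vertex 3.1 5.0 4.9
   vertex 4.9 0.7 1.1
  endloop
 endfacet
 facet normal -0.195 0.244 -0.950
  outer loop
   vertex 4.5 4.1 1.5
   vertex 3.4 0.1 0.7
   vertex 0.8 2.7 1.9
  endloop
 endfacet
 facet normal 0.203 0.138 -0.969
  outer loop
   vertex 4.5 4.1 1.5
   vertex 4.9 0.7 1.1
   vertex 3.4 0.1 0.7
  endloop
 endfacet
 facet normal -0.916 -0.211 0.340
  outer loop
   vertex 1.0 3.6 3.0
   vertex 0.8 2.7 1.9
   vertex 2.1 0.6 4.1
  endloop
 endfacet
 facet normal -0.678 0.021 0.735
  outer loop
   vertex 1.0 3.6 3.0
   vertex 2.1 0.6 4.1
   vertex 3.1 5.0 4.9
  endloop
 endfacet
 facet normal -0.346 0.756 -0.556
  outer loop
   vertex 1.0 3.6 3.0
   vertex 4.5 4.1 1.5
   vertex 0.8 2.7 1.9
  endloop
 endfacet
 facet normal -0.278 0.894 -0.351
  outer loop
   vertex 1.0 3.6 3.0
   vertex 3.1 5.0 4.9
   vertex 4.5 4.1 1.5
  endloop
 endfacet
 facet normal 0.321 -0.928 0.188
  outer loop
   vertex 3.5 0.5 2.5
   vertex 3.4 0.1 0.7
   vertex 4.9 0.7 1.1
  endloop
 endfacet
 facet normal 0.674 -0.410 0.615
  outer loop
   vertex 3.5 0.5 2.5
   vertex 4.9 0.7 1.1
   vertex 2.1 0.6 4.1
  endloop
 endfacet
 facet normal 0.166 -0.965 0.205
  outer loop
   vertex 3.5 0.5 2.5
   vertex 2.1 0.6 4.1
   vertex 3.4 0.1 0.7
  endloop
 endfacet
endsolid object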